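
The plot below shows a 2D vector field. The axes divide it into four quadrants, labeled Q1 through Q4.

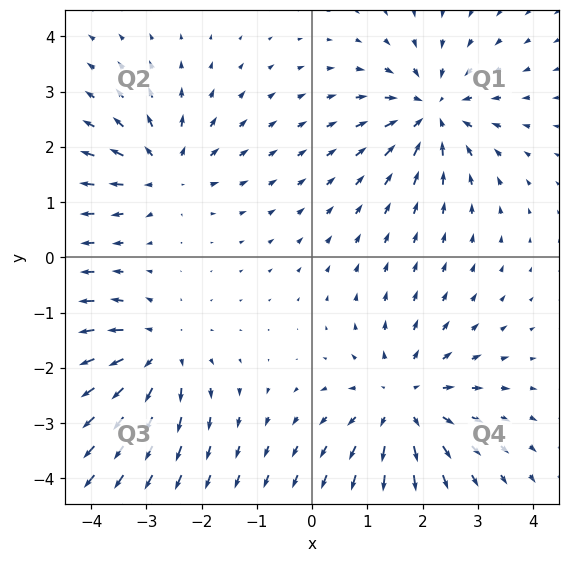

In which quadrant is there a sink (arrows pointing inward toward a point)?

Q1

The sink sits at approximately (2.2, 2.6), which lies in quadrant Q1. The divergence there is about -5, negative as expected for a sink.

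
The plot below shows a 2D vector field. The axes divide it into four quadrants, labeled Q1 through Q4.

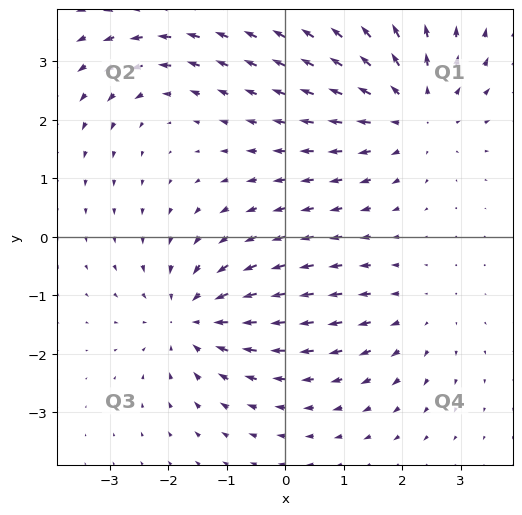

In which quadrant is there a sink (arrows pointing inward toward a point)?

The sink sits at approximately (-1.6, -1.4), which lies in quadrant Q3. The divergence there is about -4, negative as expected for a sink.

Q3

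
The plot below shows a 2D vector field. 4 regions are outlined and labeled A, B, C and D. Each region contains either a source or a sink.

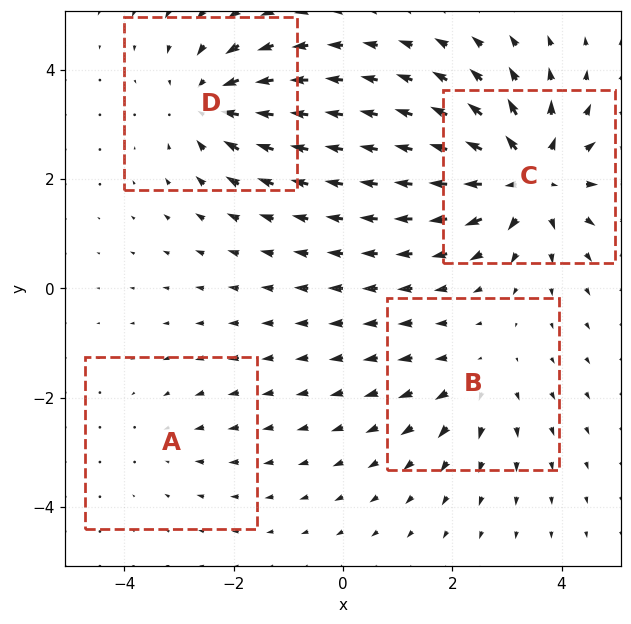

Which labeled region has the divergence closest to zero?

A

Divergence at each region's feature centre — A: about -2, B: about +3, C: about +7, D: about -5. Region A is closest to zero.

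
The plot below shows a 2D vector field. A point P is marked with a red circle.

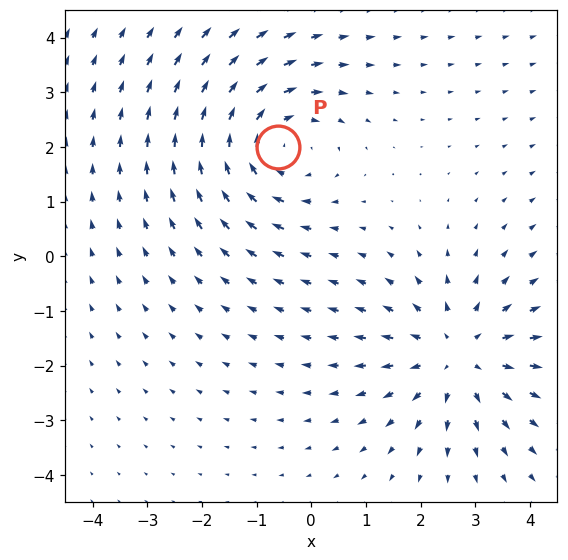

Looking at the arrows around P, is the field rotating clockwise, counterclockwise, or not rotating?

Near P at (-0.6, 2.0) the arrows circulate clockwise. The curl (z-component) there is about -3; negative curl means clockwise rotation.

clockwise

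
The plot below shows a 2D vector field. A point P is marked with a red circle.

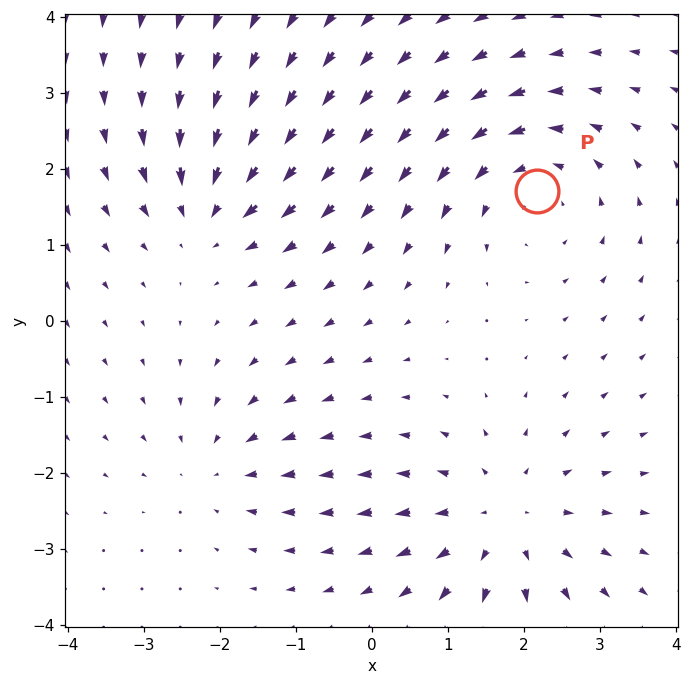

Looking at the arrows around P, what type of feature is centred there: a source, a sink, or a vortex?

vortex

At P (2.2, 1.7) the arrows circulate counterclockwise. Divergence ≈0, curl about +4 — near-zero divergence with nonzero curl is a vortex.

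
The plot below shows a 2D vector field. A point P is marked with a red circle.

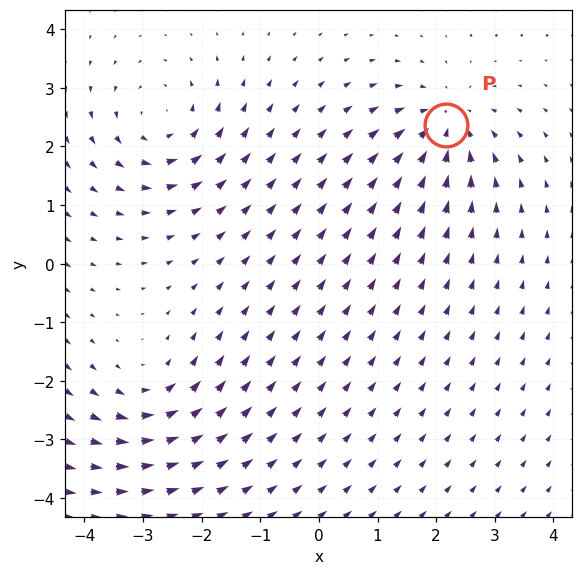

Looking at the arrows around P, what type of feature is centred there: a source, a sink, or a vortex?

At P (2.2, 2.4) the arrows converge inward. Divergence about -5, curl ≈0 — negative divergence with near-zero curl is a sink.

sink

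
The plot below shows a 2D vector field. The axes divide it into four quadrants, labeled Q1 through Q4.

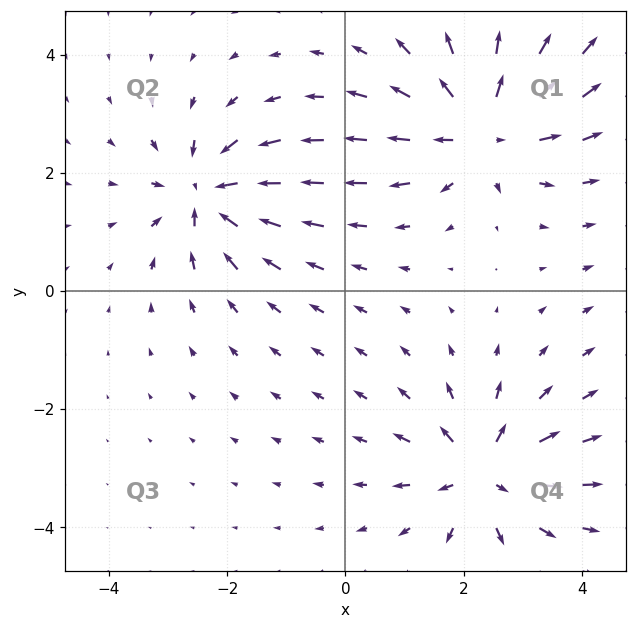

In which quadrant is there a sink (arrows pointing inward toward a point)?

Q2

The sink sits at approximately (-2.3, 1.6), which lies in quadrant Q2. The divergence there is about -6, negative as expected for a sink.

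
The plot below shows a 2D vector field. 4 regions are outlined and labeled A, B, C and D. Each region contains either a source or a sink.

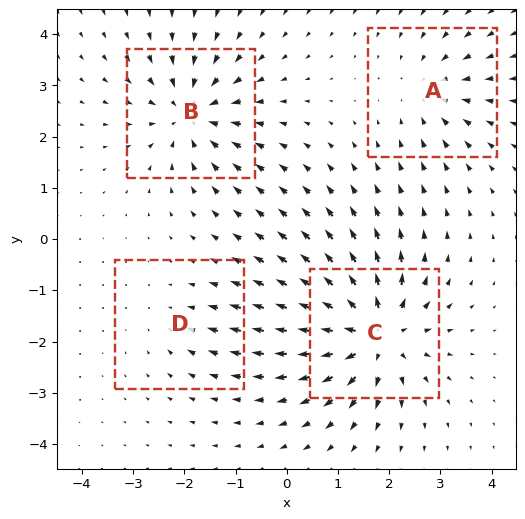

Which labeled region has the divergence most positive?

Divergence at each region's feature centre — A: about -4, B: about -6, C: about +8, D: about -2. Region C is most positive.

C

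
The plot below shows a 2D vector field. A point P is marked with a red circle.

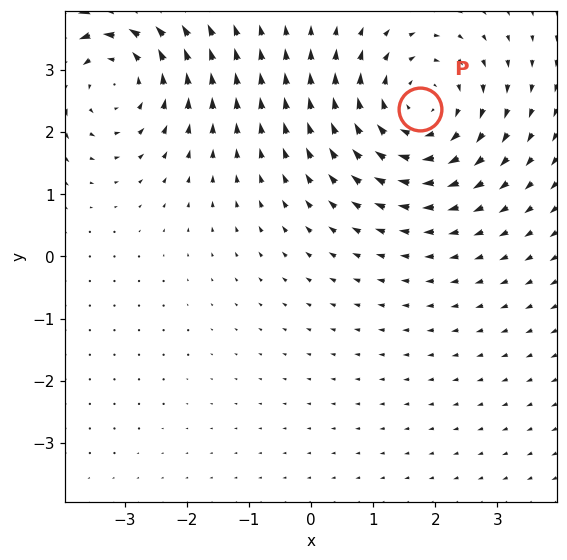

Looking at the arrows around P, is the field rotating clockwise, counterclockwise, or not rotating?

Near P at (1.8, 2.4) the arrows circulate clockwise. The curl (z-component) there is about -4; negative curl means clockwise rotation.

clockwise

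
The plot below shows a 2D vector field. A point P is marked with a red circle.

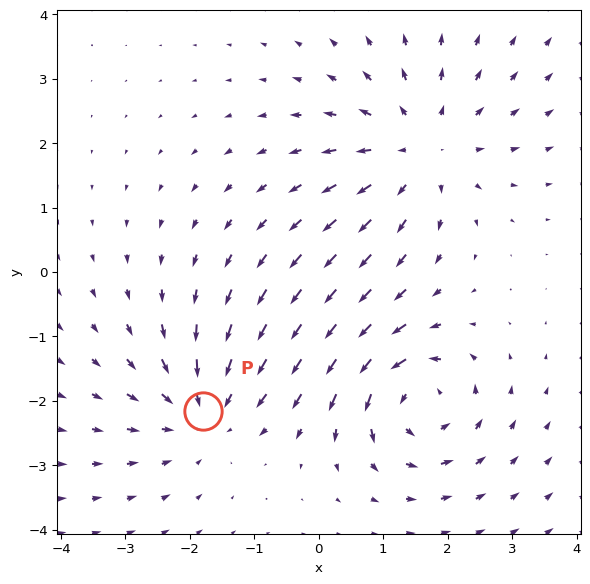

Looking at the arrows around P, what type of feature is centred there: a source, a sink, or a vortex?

At P (-1.8, -2.2) the arrows converge inward. Divergence about -4, curl ≈0 — negative divergence with near-zero curl is a sink.

sink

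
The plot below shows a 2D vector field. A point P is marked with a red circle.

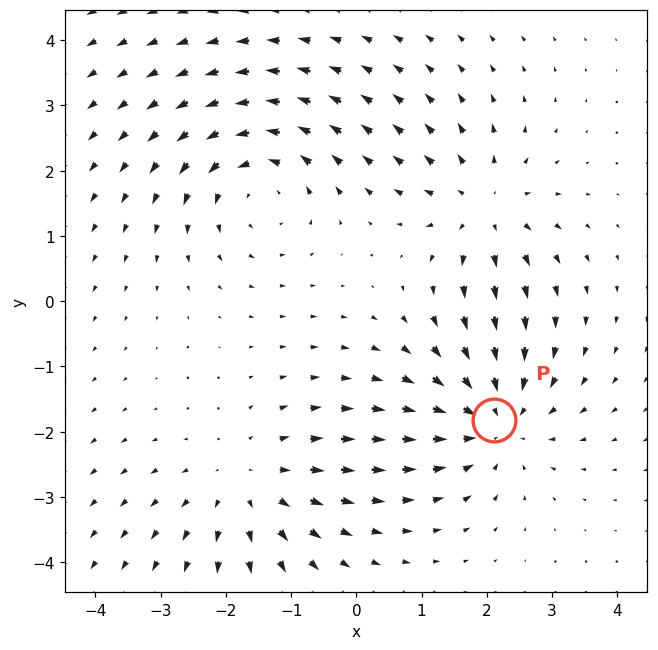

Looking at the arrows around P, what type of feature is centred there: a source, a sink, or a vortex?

sink

At P (2.1, -1.8) the arrows converge inward. Divergence about -5, curl ≈0 — negative divergence with near-zero curl is a sink.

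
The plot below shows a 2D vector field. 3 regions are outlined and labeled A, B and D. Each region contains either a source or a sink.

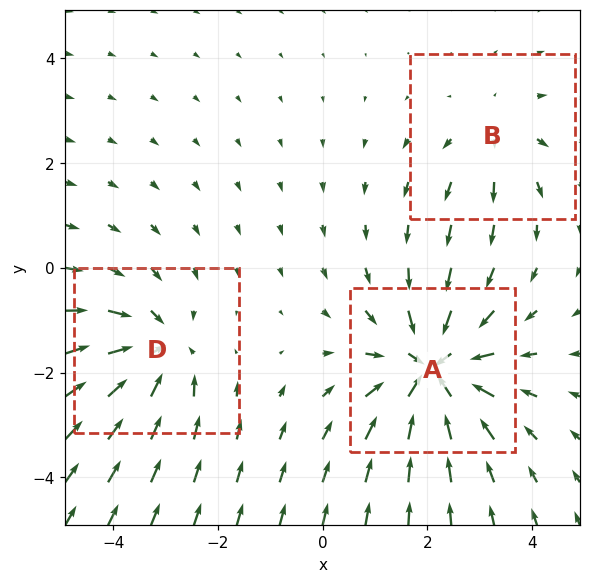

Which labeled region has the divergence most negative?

Divergence at each region's feature centre — A: about -5, B: about +2, D: about -3. Region A is most negative.

A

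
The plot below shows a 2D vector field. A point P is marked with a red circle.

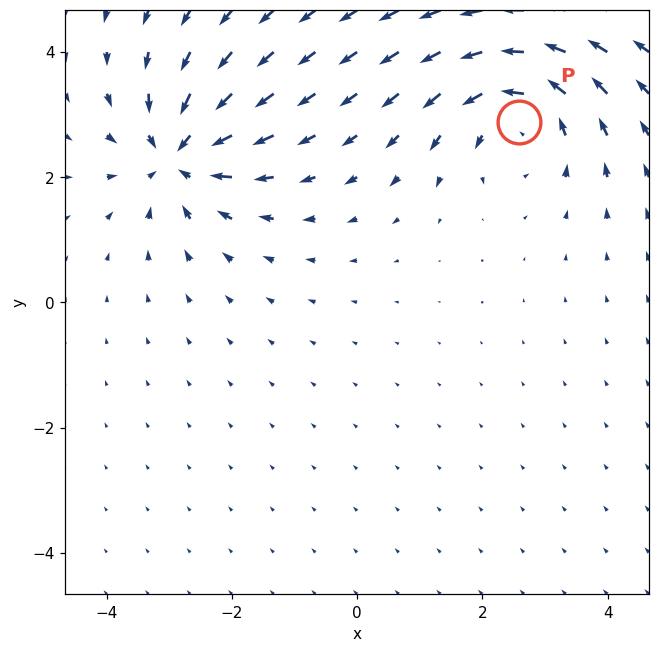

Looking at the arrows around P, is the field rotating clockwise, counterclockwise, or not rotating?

counterclockwise

Near P at (2.6, 2.9) the arrows circulate counterclockwise. The curl (z-component) there is about +5; positive curl means counterclockwise rotation.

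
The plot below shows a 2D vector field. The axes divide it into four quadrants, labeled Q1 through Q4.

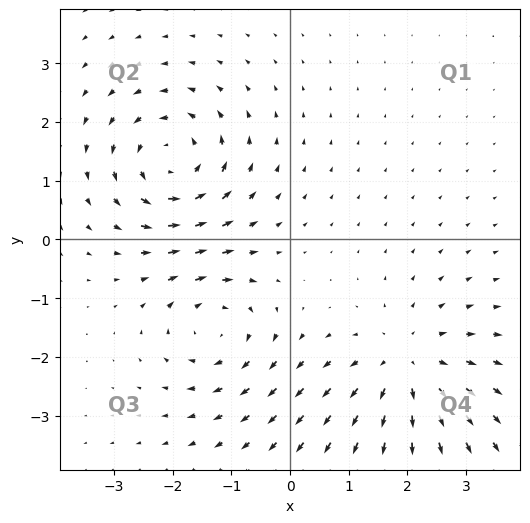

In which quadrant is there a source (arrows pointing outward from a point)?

Q4

The source sits at approximately (2.0, -2.1), which lies in quadrant Q4. The divergence there is about +3, positive as expected for a source.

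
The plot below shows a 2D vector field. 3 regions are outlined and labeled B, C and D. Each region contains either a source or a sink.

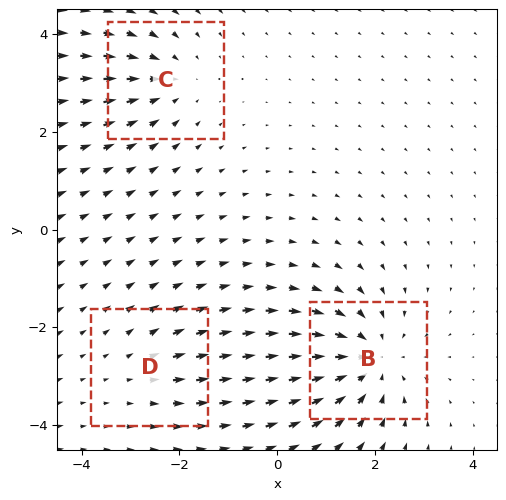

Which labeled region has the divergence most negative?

Divergence at each region's feature centre — B: about -4, C: about -3, D: about +2. Region B is most negative.

B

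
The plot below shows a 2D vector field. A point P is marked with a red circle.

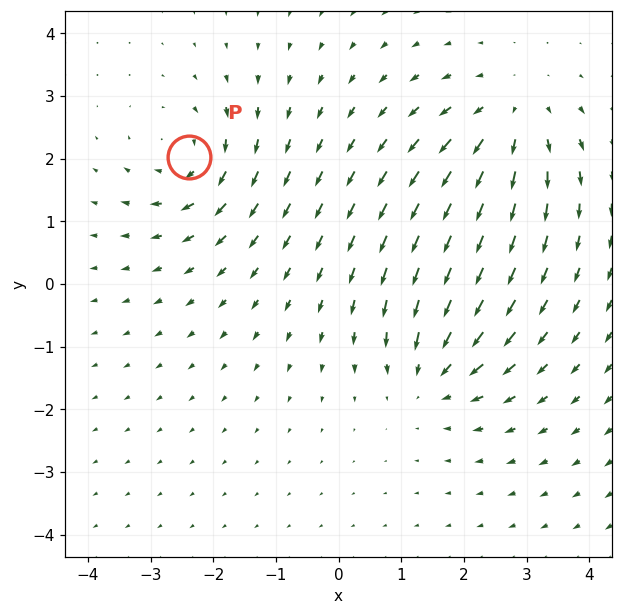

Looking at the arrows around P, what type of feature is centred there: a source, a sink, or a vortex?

At P (-2.4, 2.0) the arrows circulate clockwise. Divergence ≈0, curl about -4 — near-zero divergence with nonzero curl is a vortex.

vortex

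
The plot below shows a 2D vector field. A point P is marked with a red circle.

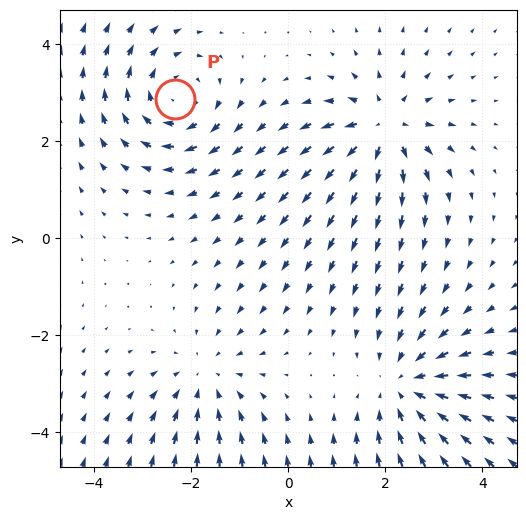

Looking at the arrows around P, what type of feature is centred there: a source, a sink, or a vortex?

vortex

At P (-2.3, 2.9) the arrows circulate clockwise. Divergence ≈0, curl about -4 — near-zero divergence with nonzero curl is a vortex.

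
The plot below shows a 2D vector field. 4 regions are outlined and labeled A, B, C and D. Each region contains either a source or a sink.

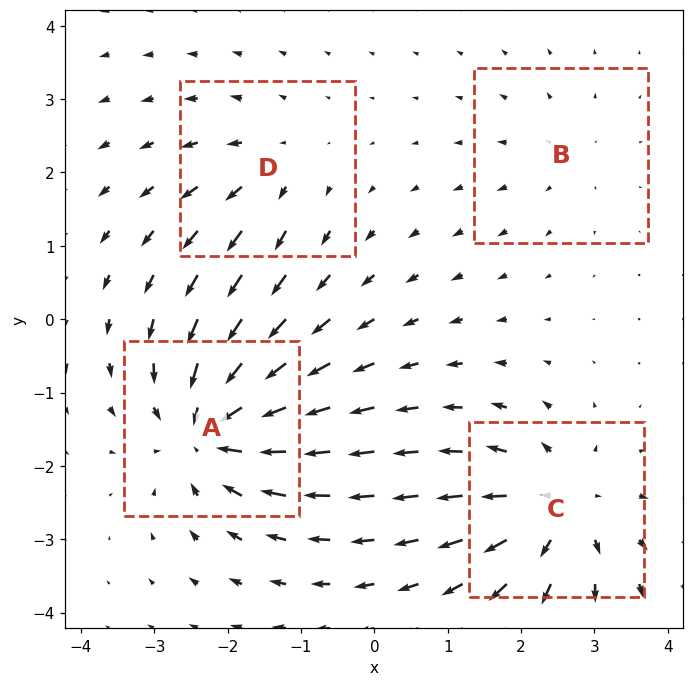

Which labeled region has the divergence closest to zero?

Divergence at each region's feature centre — A: about -7, B: about +2, C: about +6, D: about +4. Region B is closest to zero.

B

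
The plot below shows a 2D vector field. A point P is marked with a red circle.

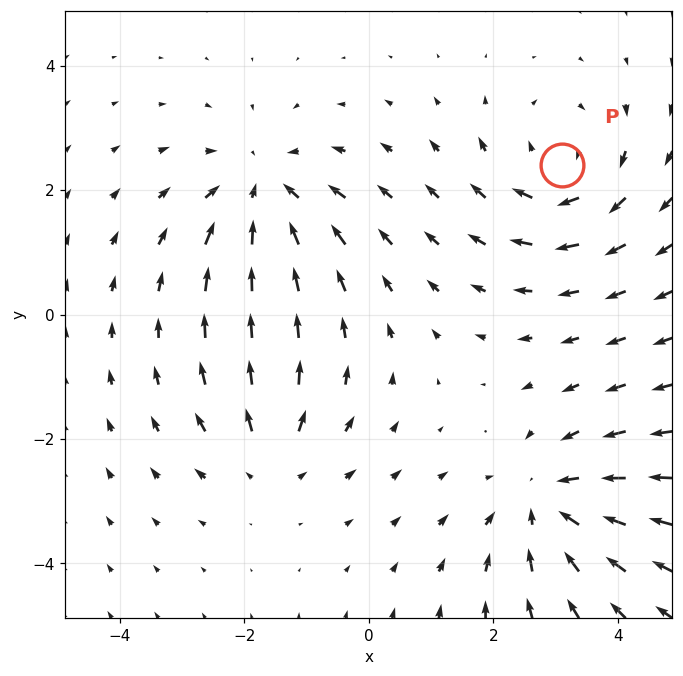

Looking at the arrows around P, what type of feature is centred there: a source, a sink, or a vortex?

vortex

At P (3.1, 2.4) the arrows circulate clockwise. Divergence ≈0, curl about -4 — near-zero divergence with nonzero curl is a vortex.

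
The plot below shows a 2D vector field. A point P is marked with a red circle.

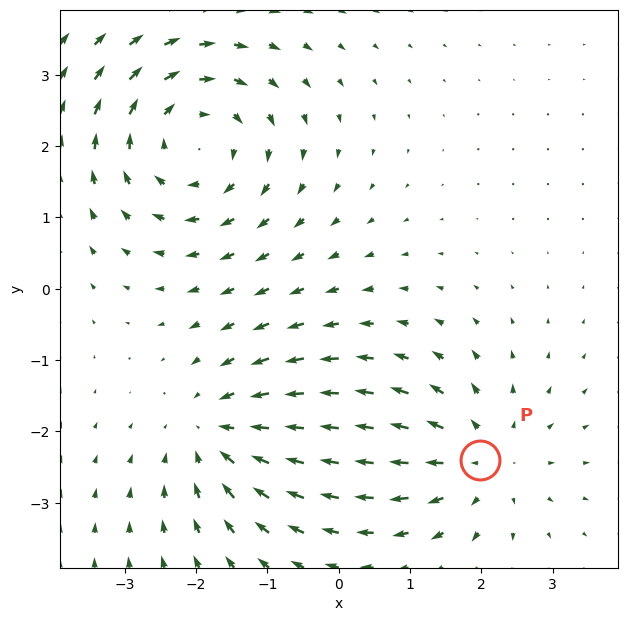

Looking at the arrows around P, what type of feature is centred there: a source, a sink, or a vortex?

source

At P (2.0, -2.4) the arrows spread outward. Divergence about +3, curl ≈0 — positive divergence with near-zero curl is a source.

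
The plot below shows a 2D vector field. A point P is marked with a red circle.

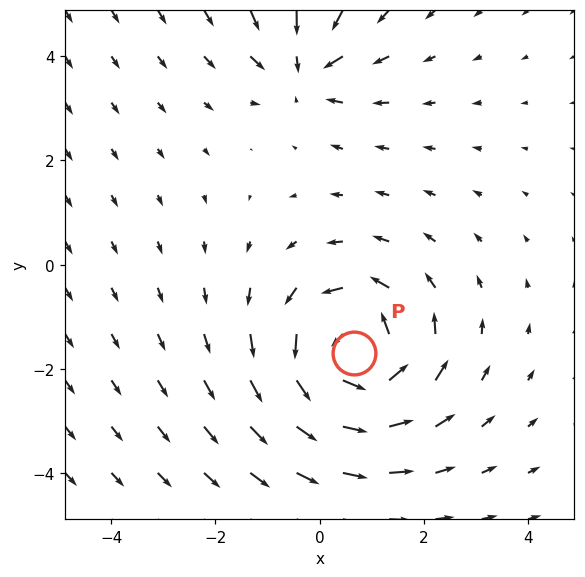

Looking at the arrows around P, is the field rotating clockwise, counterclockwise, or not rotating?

counterclockwise

Near P at (0.7, -1.7) the arrows circulate counterclockwise. The curl (z-component) there is about +5; positive curl means counterclockwise rotation.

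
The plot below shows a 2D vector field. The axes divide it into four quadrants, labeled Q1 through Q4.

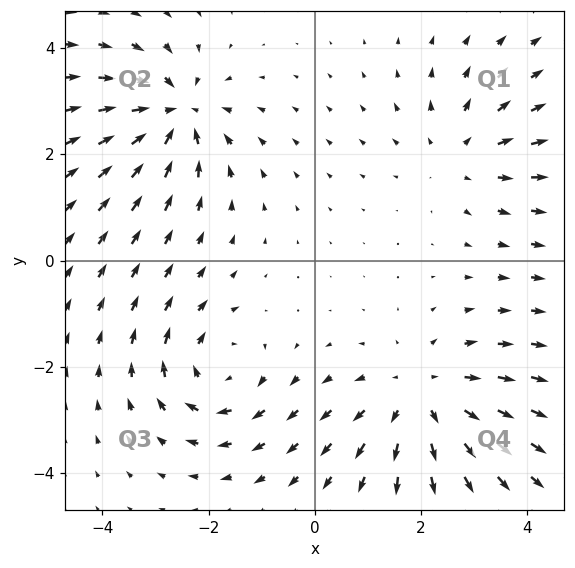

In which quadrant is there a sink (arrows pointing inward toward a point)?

Q2

The sink sits at approximately (-2.6, 2.8), which lies in quadrant Q2. The divergence there is about -5, negative as expected for a sink.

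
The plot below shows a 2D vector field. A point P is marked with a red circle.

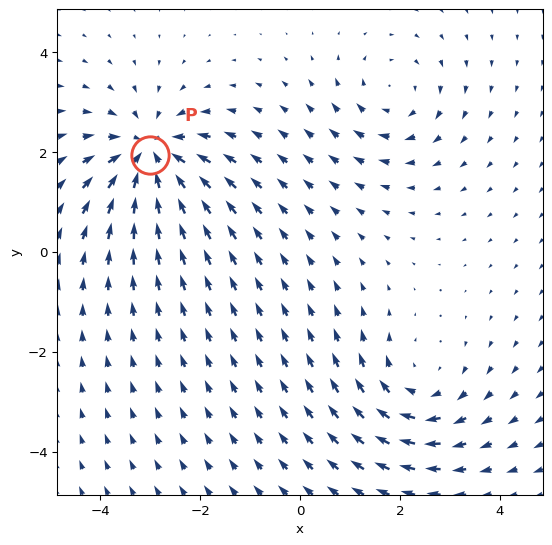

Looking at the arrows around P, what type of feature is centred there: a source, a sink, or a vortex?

sink

At P (-3.0, 1.9) the arrows converge inward. Divergence about -5, curl ≈0 — negative divergence with near-zero curl is a sink.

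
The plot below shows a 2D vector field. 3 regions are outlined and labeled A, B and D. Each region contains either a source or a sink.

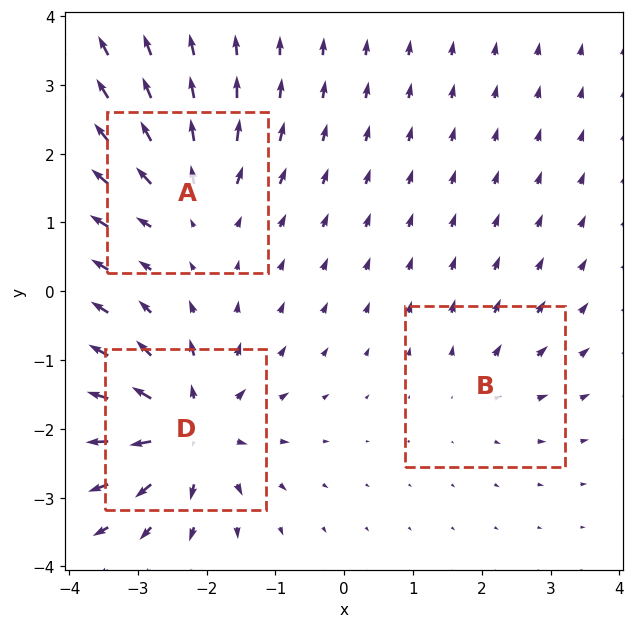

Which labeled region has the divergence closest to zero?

Divergence at each region's feature centre — A: about +4, B: about +2, D: about +6. Region B is closest to zero.

B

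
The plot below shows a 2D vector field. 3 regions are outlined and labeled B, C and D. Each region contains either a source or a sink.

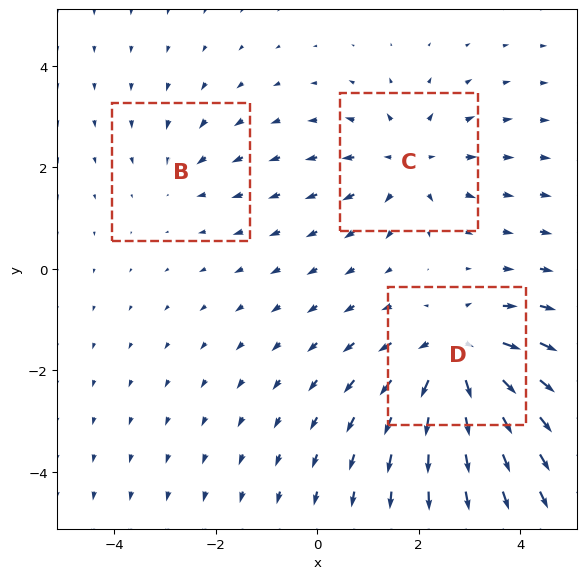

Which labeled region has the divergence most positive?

D

Divergence at each region's feature centre — B: about -2, C: about +3, D: about +5. Region D is most positive.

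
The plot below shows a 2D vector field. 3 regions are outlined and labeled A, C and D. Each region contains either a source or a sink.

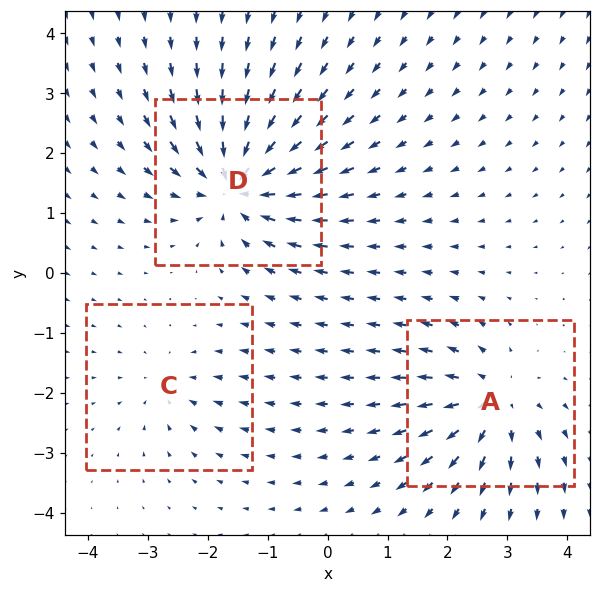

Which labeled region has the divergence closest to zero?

C

Divergence at each region's feature centre — A: about +4, C: about -2, D: about -6. Region C is closest to zero.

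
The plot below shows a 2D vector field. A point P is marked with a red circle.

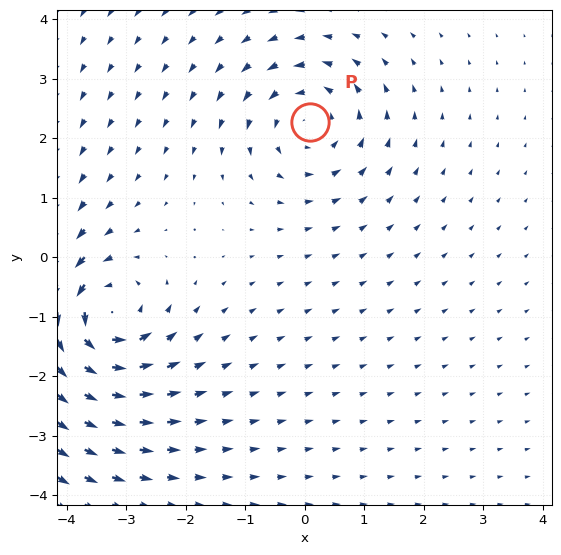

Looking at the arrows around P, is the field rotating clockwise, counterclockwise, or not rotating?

Near P at (0.1, 2.3) the arrows circulate counterclockwise. The curl (z-component) there is about +3; positive curl means counterclockwise rotation.

counterclockwise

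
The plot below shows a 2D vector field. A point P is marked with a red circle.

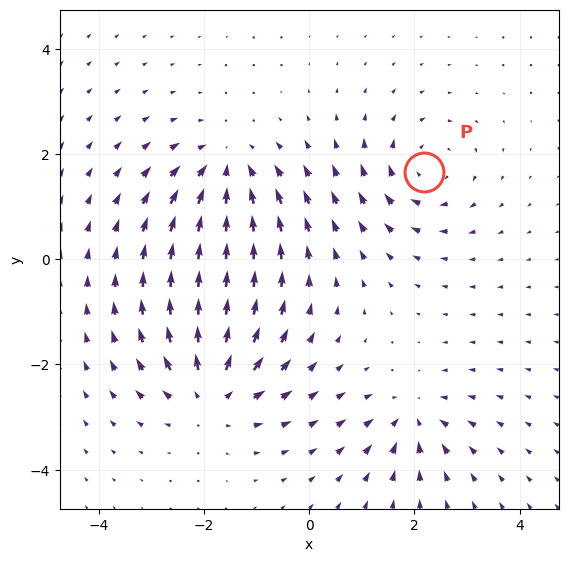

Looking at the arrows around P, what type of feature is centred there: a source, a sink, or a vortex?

At P (2.2, 1.7) the arrows circulate clockwise. Divergence ≈0, curl about -4 — near-zero divergence with nonzero curl is a vortex.

vortex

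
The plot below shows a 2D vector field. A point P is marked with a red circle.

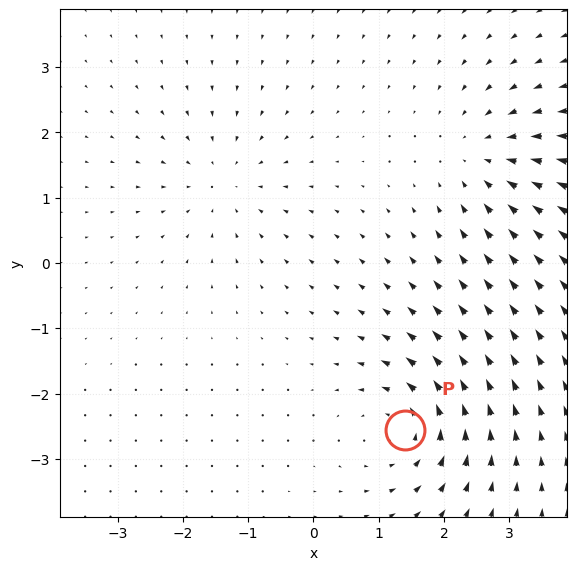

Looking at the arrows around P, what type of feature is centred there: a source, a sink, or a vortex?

At P (1.4, -2.6) the arrows circulate counterclockwise. Divergence ≈0, curl about +6 — near-zero divergence with nonzero curl is a vortex.

vortex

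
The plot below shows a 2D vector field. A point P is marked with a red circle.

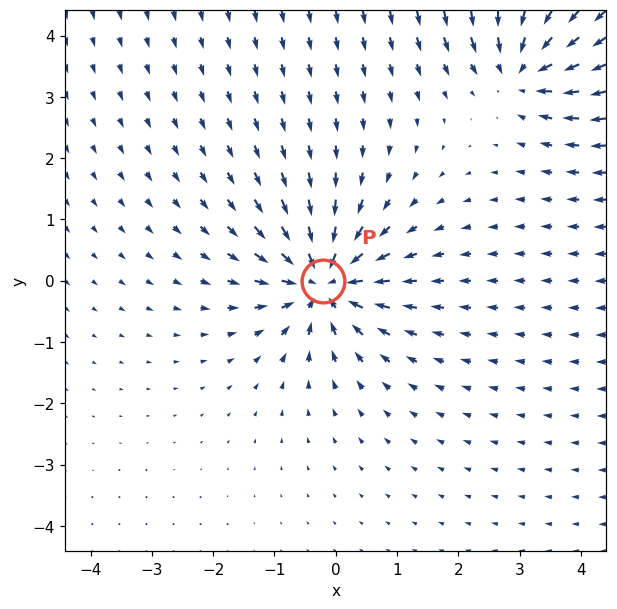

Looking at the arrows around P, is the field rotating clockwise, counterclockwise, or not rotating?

not rotating

Near P at (-0.2, -0.0) the arrows show no circulation. The curl there is ≈0.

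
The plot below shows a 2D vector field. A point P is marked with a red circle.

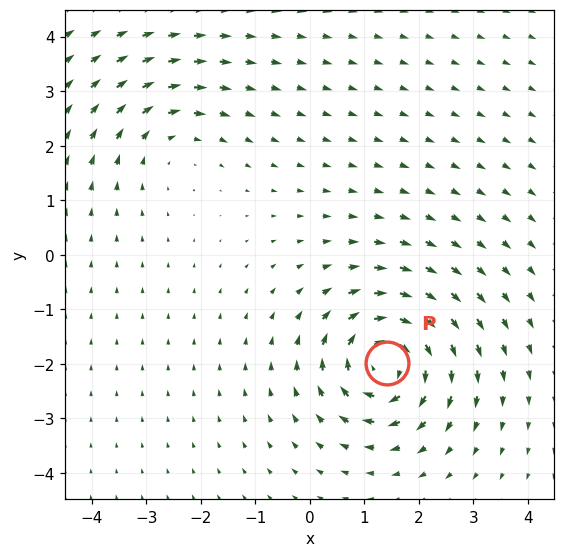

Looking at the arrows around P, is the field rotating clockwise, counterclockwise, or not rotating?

clockwise

Near P at (1.4, -2.0) the arrows circulate clockwise. The curl (z-component) there is about -6; negative curl means clockwise rotation.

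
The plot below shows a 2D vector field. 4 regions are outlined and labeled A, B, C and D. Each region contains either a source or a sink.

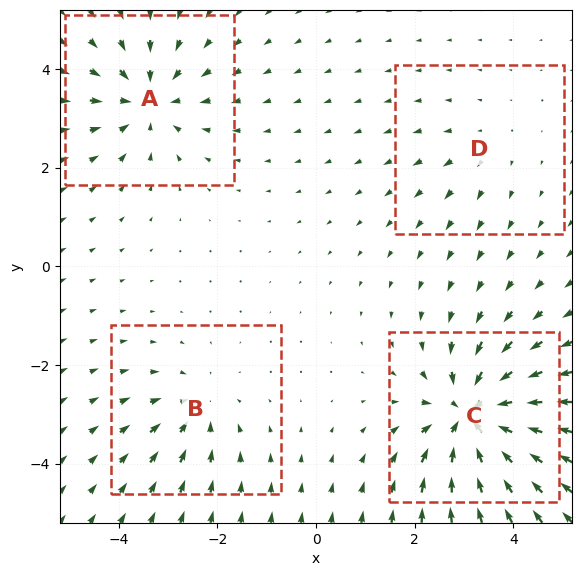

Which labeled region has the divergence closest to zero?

Divergence at each region's feature centre — A: about -5, B: about -3, C: about -7, D: about +2. Region D is closest to zero.

D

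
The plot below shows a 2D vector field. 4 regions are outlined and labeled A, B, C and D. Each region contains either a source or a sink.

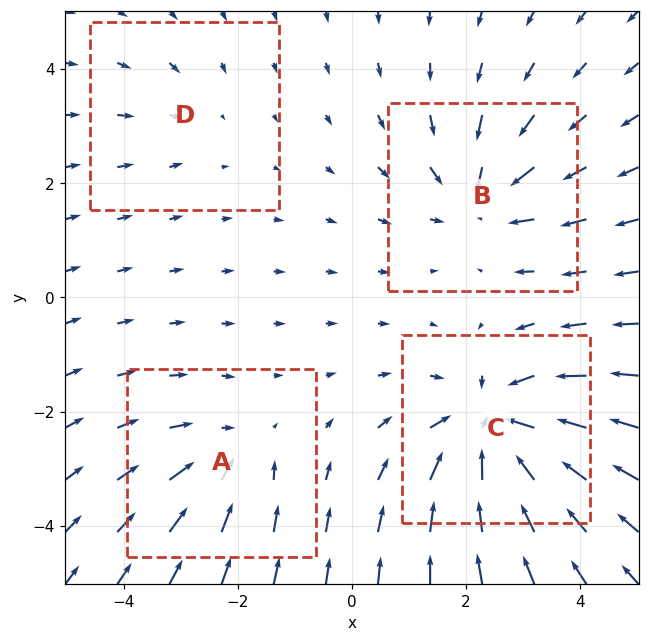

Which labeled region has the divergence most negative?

Divergence at each region's feature centre — A: about -4, B: about -5, C: about -7, D: about -2. Region C is most negative.

C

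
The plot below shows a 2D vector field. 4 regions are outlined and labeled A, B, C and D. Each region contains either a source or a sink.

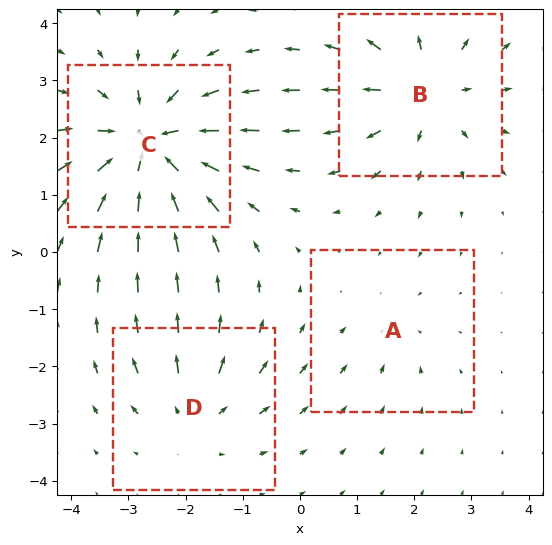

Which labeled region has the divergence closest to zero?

A

Divergence at each region's feature centre — A: about -2, B: about +5, C: about -7, D: about +4. Region A is closest to zero.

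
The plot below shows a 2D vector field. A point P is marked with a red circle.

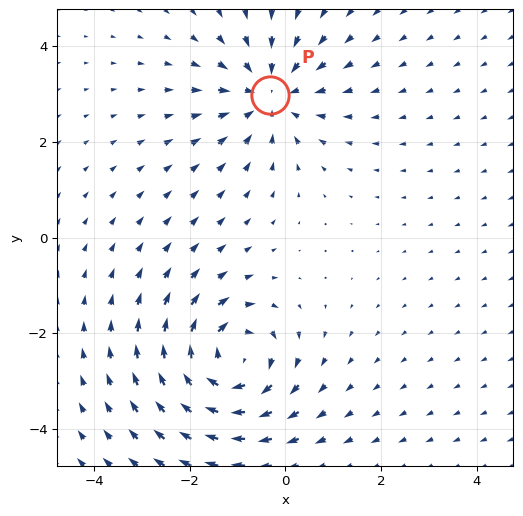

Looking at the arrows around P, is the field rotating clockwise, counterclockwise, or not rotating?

not rotating

Near P at (-0.3, 3.0) the arrows show no circulation. The curl there is ≈0.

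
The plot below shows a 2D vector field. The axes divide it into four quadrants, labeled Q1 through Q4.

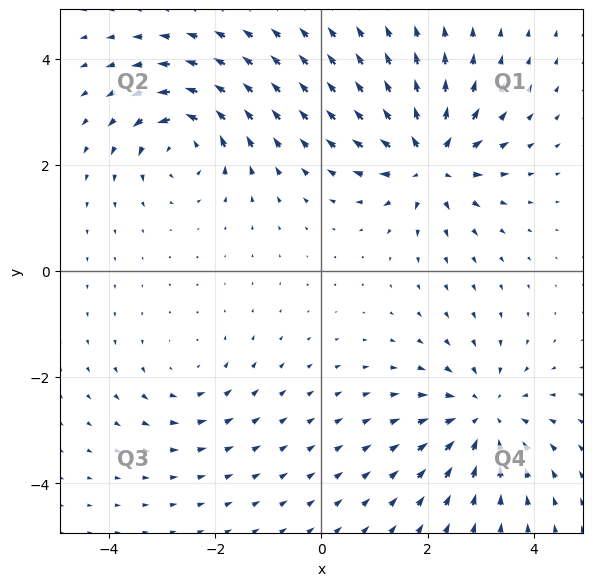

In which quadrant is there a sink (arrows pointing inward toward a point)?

The sink sits at approximately (3.1, -2.7), which lies in quadrant Q4. The divergence there is about -4, negative as expected for a sink.

Q4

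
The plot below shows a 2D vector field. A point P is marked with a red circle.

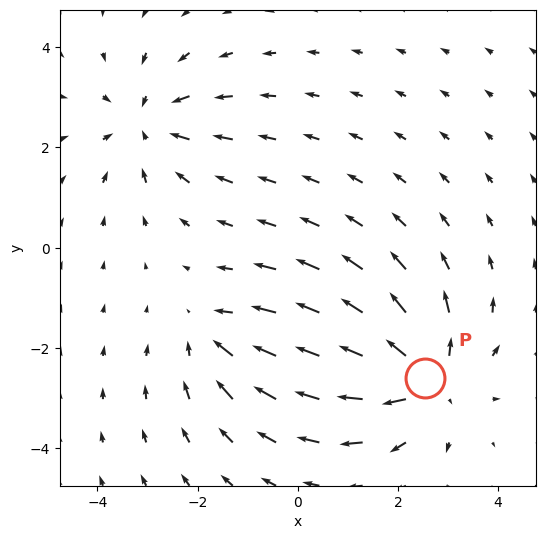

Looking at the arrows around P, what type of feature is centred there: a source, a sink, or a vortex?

source

At P (2.5, -2.6) the arrows spread outward. Divergence about +4, curl ≈0 — positive divergence with near-zero curl is a source.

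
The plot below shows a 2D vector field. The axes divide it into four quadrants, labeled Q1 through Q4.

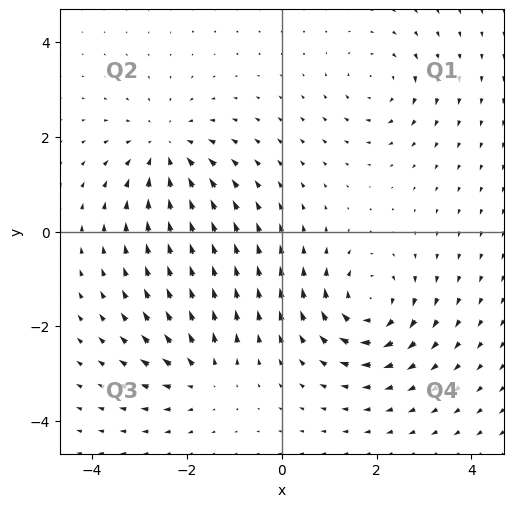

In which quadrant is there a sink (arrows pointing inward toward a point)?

The sink sits at approximately (-2.4, 1.7), which lies in quadrant Q2. The divergence there is about -4, negative as expected for a sink.

Q2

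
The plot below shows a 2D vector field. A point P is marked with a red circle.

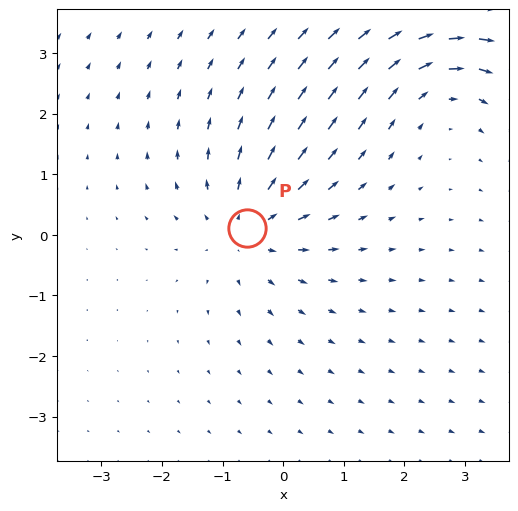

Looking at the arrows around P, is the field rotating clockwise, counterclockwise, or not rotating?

not rotating

Near P at (-0.6, 0.1) the arrows show no circulation. The curl there is ≈0.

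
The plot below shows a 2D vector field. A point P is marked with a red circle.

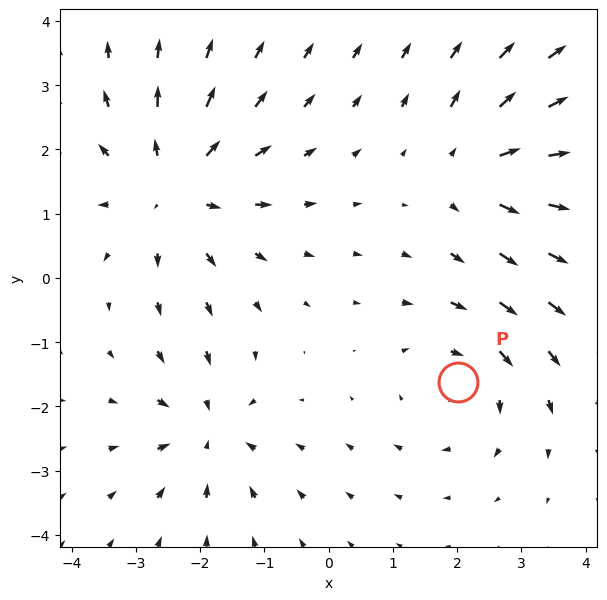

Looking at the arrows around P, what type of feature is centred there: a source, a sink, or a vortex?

vortex

At P (2.0, -1.6) the arrows circulate clockwise. Divergence ≈0, curl about -3 — near-zero divergence with nonzero curl is a vortex.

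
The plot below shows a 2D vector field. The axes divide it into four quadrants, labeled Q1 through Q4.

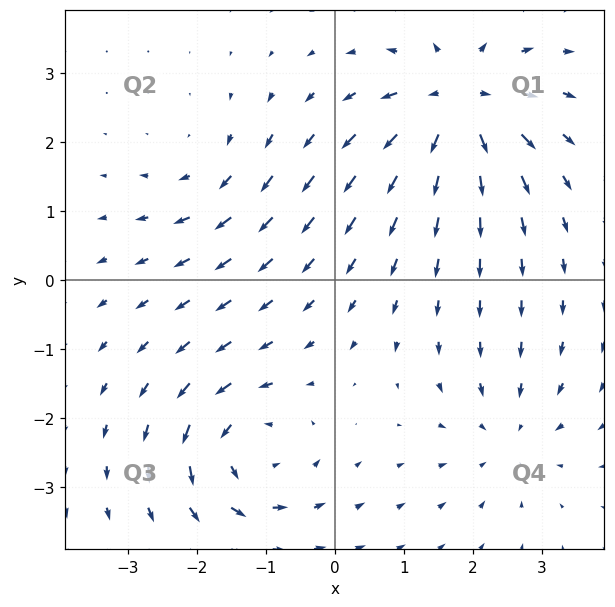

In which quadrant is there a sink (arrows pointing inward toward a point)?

Q4

The sink sits at approximately (2.5, -2.2), which lies in quadrant Q4. The divergence there is about -3, negative as expected for a sink.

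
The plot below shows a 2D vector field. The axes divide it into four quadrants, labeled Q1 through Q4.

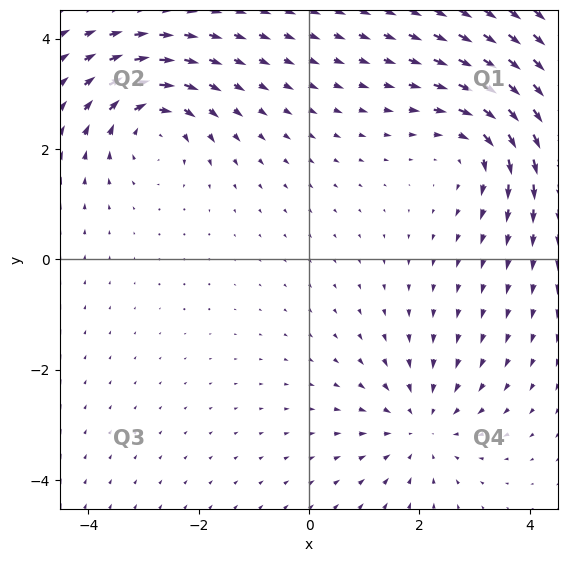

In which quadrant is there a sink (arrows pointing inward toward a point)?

Q4

The sink sits at approximately (2.0, -3.0), which lies in quadrant Q4. The divergence there is about -3, negative as expected for a sink.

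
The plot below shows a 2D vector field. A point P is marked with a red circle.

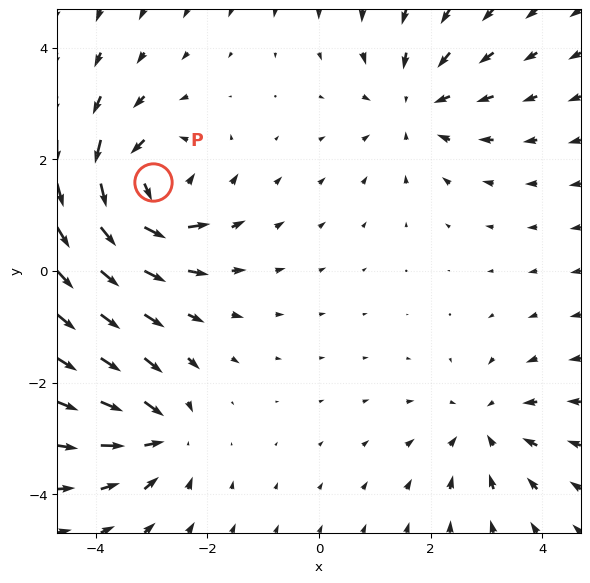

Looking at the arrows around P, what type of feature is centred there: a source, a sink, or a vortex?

At P (-3.0, 1.6) the arrows circulate counterclockwise. Divergence ≈0, curl about +5 — near-zero divergence with nonzero curl is a vortex.

vortex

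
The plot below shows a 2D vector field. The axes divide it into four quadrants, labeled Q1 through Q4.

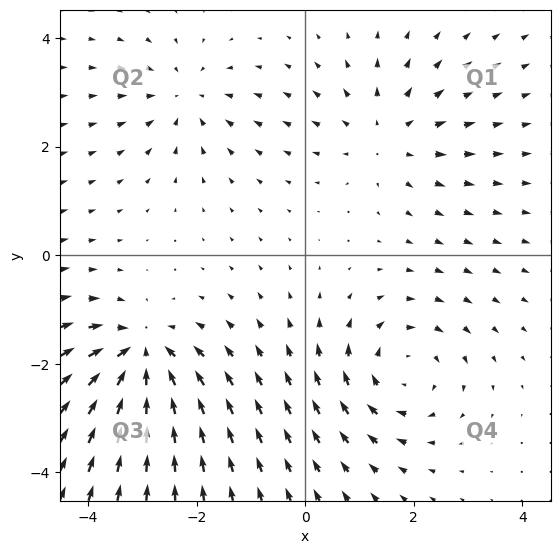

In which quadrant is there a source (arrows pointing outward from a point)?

Q1

The source sits at approximately (1.5, 2.2), which lies in quadrant Q1. The divergence there is about +3, positive as expected for a source.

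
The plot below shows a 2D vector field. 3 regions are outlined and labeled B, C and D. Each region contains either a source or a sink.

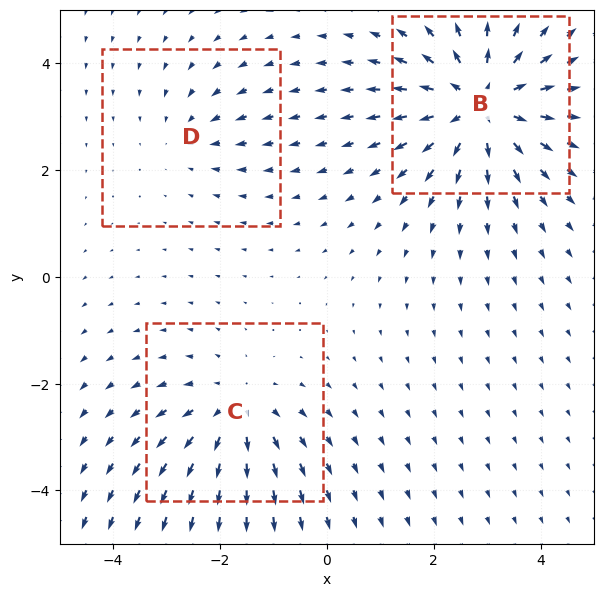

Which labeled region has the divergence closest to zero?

Divergence at each region's feature centre — B: about +5, C: about +3, D: about -2. Region D is closest to zero.

D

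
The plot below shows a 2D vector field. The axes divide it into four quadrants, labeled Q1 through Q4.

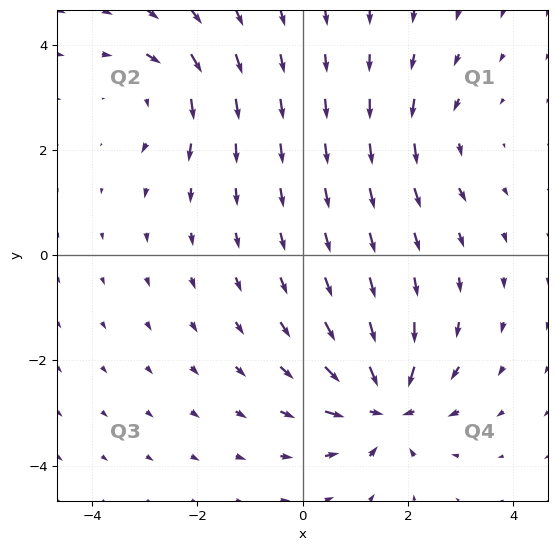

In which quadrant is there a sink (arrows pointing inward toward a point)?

The sink sits at approximately (1.6, -2.9), which lies in quadrant Q4. The divergence there is about -6, negative as expected for a sink.

Q4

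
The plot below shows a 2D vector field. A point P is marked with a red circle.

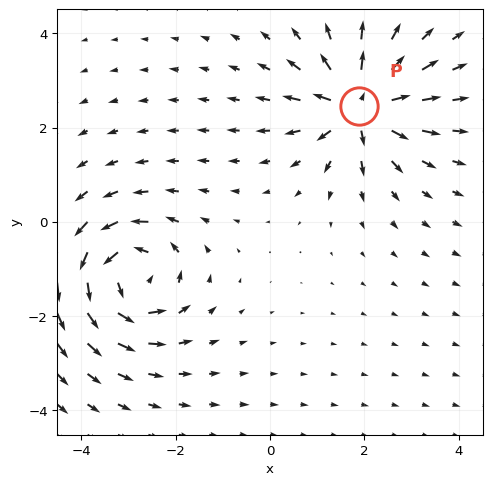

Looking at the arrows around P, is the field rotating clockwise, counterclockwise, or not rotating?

Near P at (1.9, 2.5) the arrows show no circulation. The curl there is ≈0.

not rotating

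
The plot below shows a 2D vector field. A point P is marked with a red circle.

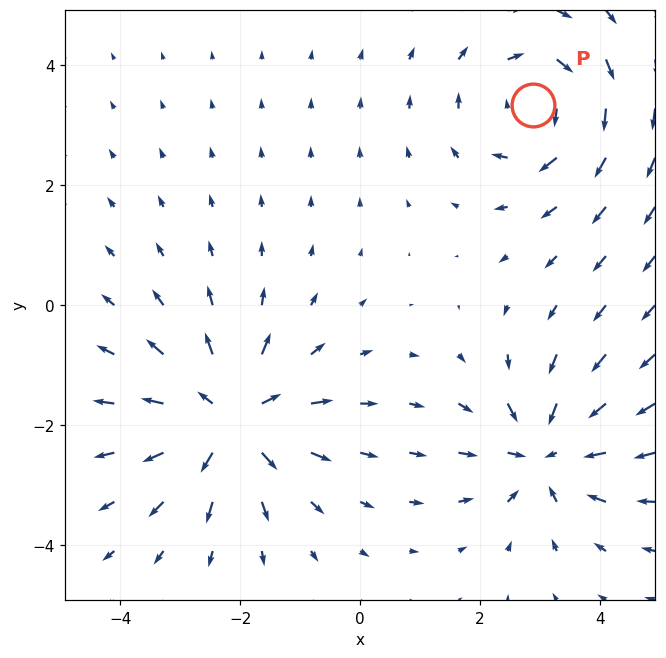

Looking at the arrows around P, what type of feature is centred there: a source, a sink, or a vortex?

vortex

At P (2.9, 3.3) the arrows circulate clockwise. Divergence ≈0, curl about -4 — near-zero divergence with nonzero curl is a vortex.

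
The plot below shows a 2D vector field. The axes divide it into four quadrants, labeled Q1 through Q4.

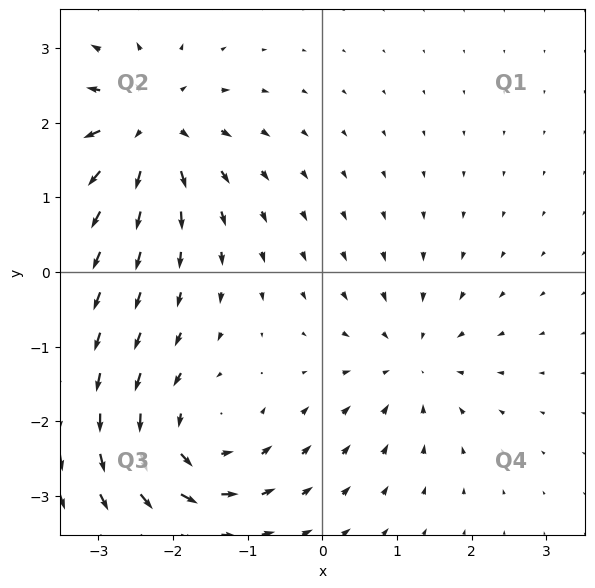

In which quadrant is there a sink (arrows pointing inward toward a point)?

Q4

The sink sits at approximately (1.2, -1.2), which lies in quadrant Q4. The divergence there is about -3, negative as expected for a sink.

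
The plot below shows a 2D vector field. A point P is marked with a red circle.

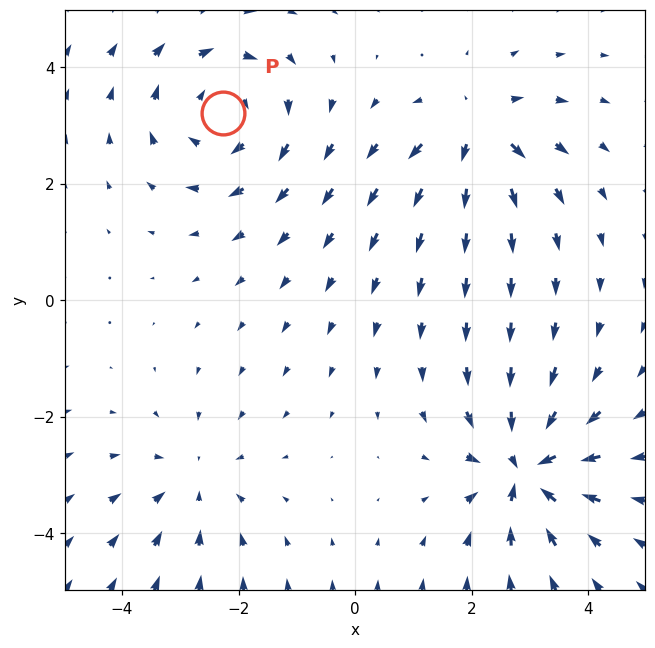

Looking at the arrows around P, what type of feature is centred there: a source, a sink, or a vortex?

vortex

At P (-2.3, 3.2) the arrows circulate clockwise. Divergence ≈0, curl about -3 — near-zero divergence with nonzero curl is a vortex.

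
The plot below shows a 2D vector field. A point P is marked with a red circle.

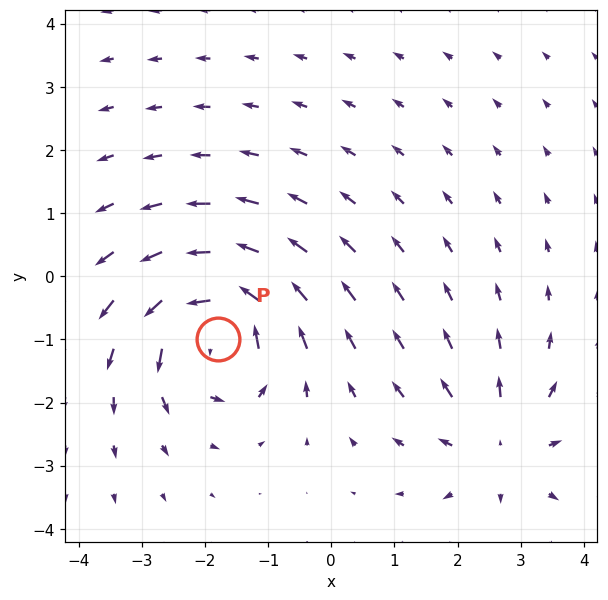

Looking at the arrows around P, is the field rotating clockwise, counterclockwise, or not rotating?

Near P at (-1.8, -1.0) the arrows circulate counterclockwise. The curl (z-component) there is about +6; positive curl means counterclockwise rotation.

counterclockwise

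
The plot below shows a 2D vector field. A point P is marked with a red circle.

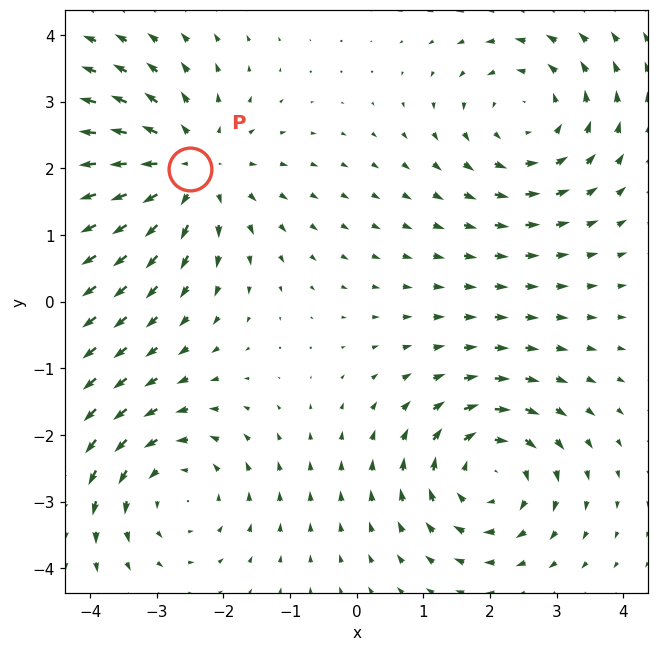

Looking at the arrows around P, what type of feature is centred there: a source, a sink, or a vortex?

source

At P (-2.5, 2.0) the arrows spread outward. Divergence about +4, curl ≈0 — positive divergence with near-zero curl is a source.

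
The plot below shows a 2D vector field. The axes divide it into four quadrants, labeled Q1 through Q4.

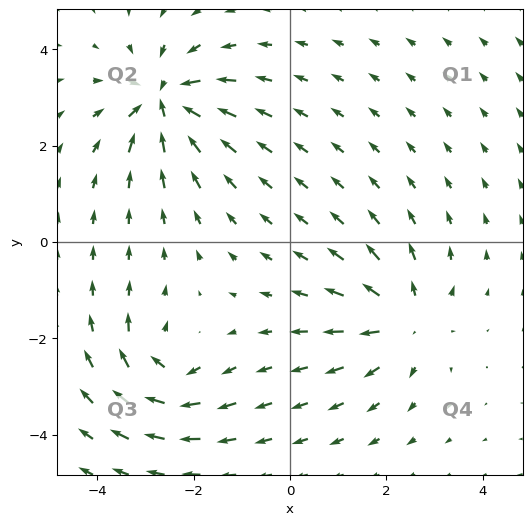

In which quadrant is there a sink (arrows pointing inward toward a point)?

The sink sits at approximately (-2.6, 2.9), which lies in quadrant Q2. The divergence there is about -5, negative as expected for a sink.

Q2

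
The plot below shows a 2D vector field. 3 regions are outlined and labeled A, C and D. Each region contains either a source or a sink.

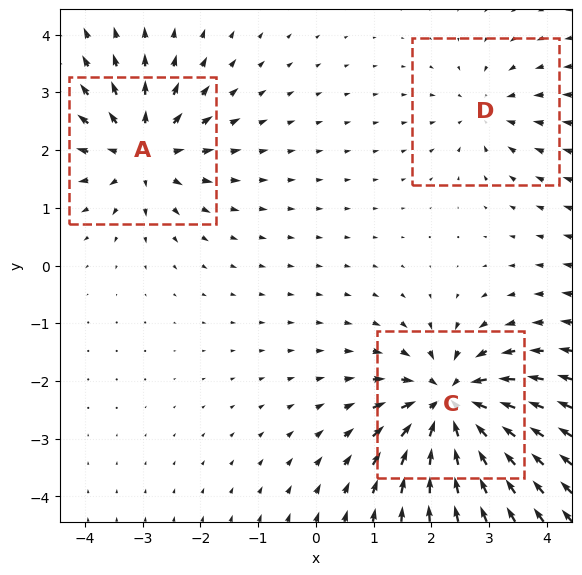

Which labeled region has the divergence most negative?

C

Divergence at each region's feature centre — A: about +4, C: about -6, D: about -3. Region C is most negative.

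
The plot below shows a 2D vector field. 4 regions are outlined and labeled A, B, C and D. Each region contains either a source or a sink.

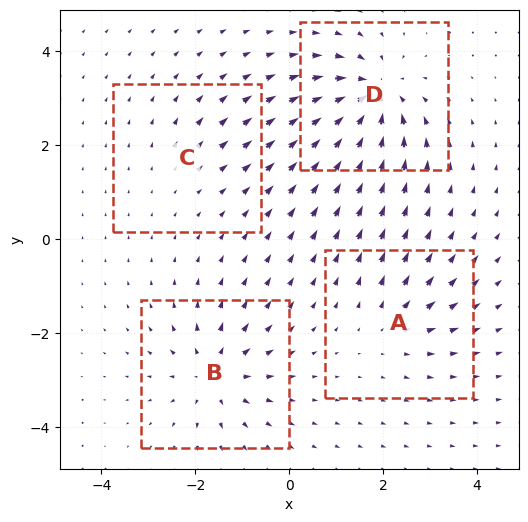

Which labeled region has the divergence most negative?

D

Divergence at each region's feature centre — A: about +4, B: about +6, C: about +2, D: about -8. Region D is most negative.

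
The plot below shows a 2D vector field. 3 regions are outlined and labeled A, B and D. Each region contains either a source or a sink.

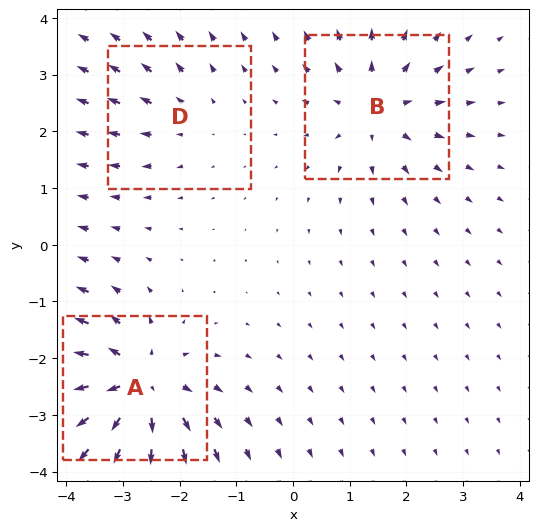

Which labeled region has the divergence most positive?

Divergence at each region's feature centre — A: about +6, B: about +4, D: about +2. Region A is most positive.

A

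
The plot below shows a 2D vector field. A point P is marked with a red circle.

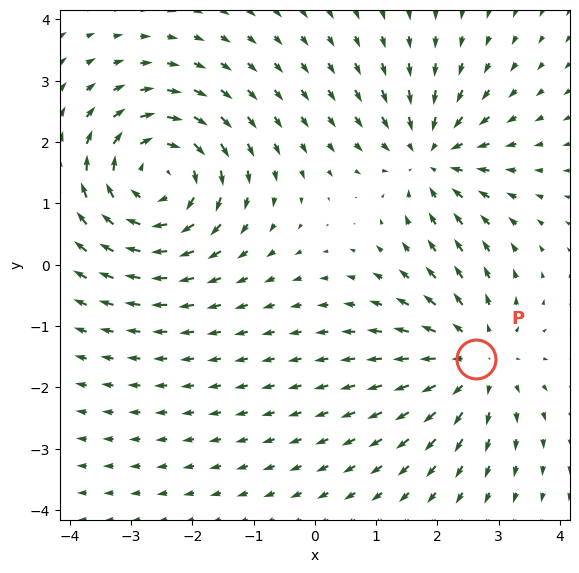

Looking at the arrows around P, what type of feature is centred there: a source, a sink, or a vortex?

At P (2.6, -1.5) the arrows spread outward. Divergence about +3, curl ≈0 — positive divergence with near-zero curl is a source.

source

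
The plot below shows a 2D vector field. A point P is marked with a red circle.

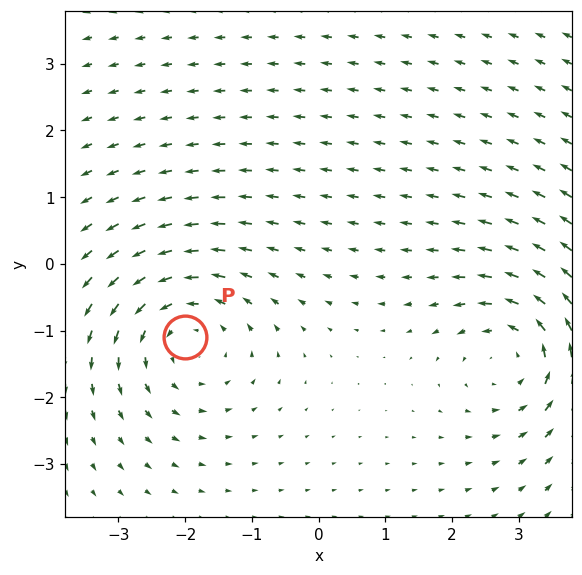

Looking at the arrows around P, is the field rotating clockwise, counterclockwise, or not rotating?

counterclockwise

Near P at (-2.0, -1.1) the arrows circulate counterclockwise. The curl (z-component) there is about +4; positive curl means counterclockwise rotation.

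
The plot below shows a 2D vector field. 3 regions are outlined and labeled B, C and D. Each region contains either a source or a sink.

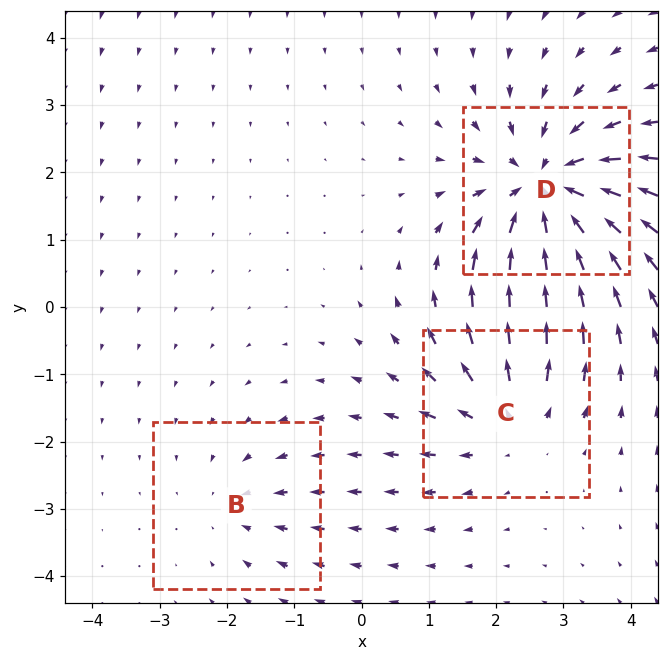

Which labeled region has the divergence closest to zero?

B

Divergence at each region's feature centre — B: about -2, C: about +3, D: about -5. Region B is closest to zero.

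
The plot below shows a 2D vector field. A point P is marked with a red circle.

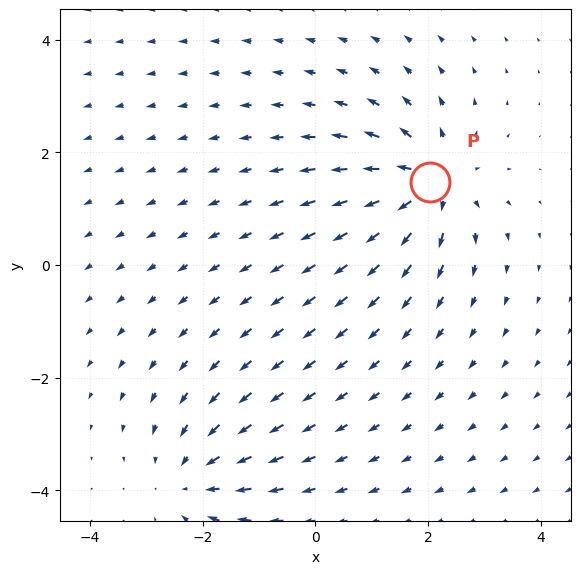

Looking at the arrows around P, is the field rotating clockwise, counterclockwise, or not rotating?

not rotating

Near P at (2.0, 1.5) the arrows show no circulation. The curl there is ≈0.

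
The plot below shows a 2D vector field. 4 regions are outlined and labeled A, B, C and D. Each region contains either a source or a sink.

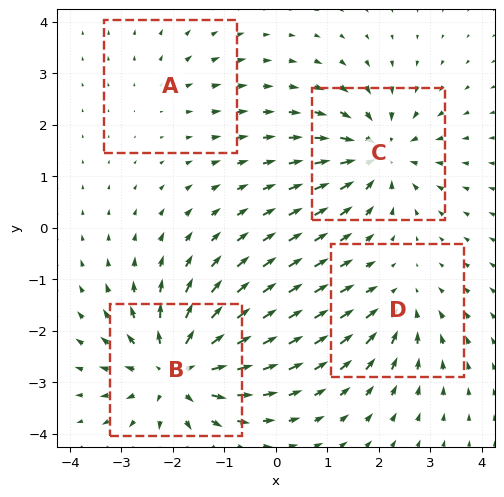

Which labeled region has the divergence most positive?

B

Divergence at each region's feature centre — A: about +2, B: about +7, C: about -6, D: about -4. Region B is most positive.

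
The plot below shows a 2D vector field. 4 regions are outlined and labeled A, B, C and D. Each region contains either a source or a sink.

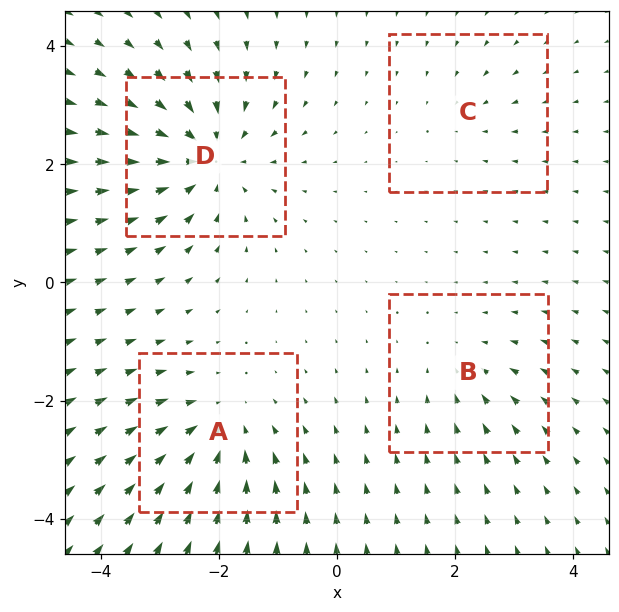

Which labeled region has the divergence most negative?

D

Divergence at each region's feature centre — A: about -5, B: about -3, C: about -2, D: about -7. Region D is most negative.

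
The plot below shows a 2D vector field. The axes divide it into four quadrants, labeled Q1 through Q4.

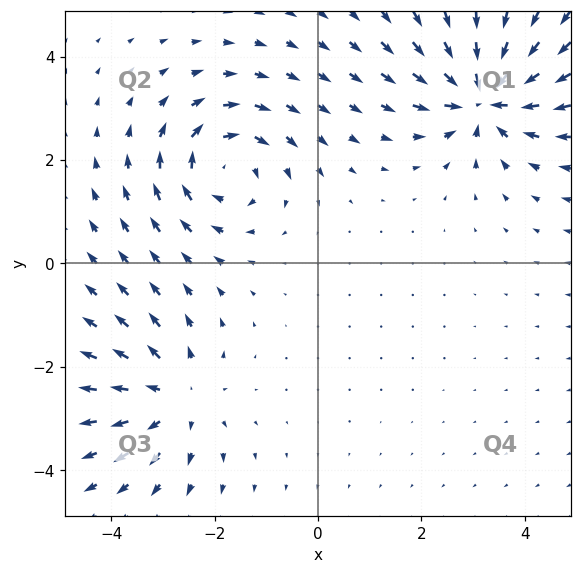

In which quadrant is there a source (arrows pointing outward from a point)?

The source sits at approximately (-2.8, -2.6), which lies in quadrant Q3. The divergence there is about +3, positive as expected for a source.

Q3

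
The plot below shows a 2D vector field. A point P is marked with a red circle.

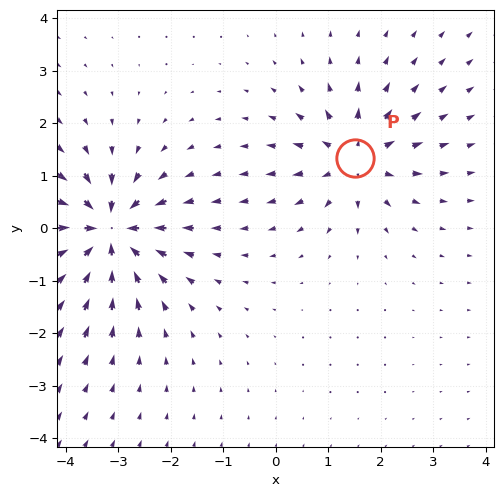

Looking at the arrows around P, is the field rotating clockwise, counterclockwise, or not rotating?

not rotating

Near P at (1.5, 1.3) the arrows show no circulation. The curl there is ≈0.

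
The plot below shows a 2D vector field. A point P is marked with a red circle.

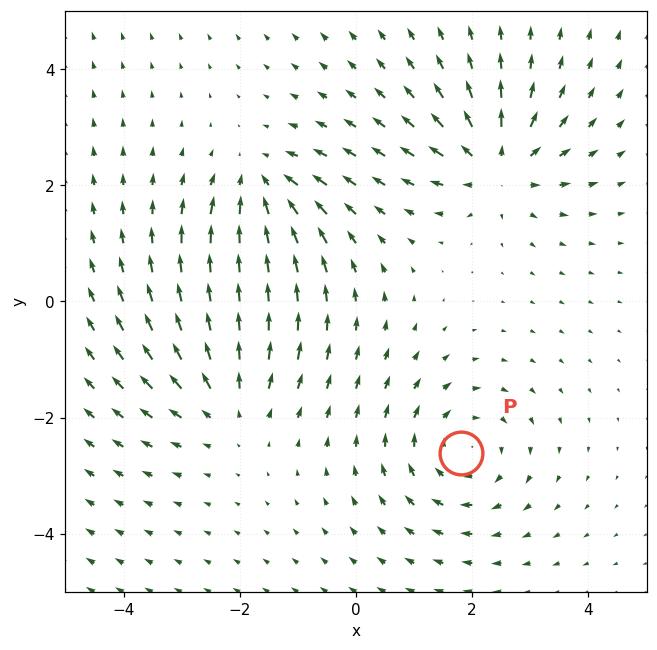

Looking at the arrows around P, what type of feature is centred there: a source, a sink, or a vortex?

At P (1.8, -2.6) the arrows circulate clockwise. Divergence ≈0, curl about -4 — near-zero divergence with nonzero curl is a vortex.

vortex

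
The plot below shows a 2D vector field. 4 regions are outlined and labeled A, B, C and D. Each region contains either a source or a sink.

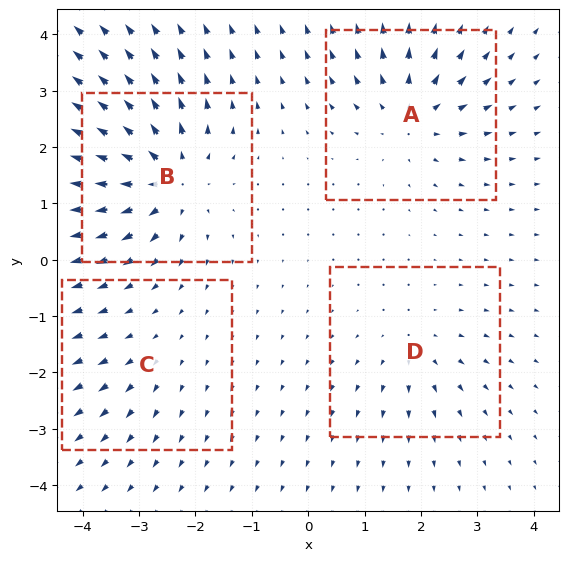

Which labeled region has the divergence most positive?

B

Divergence at each region's feature centre — A: about +5, B: about +7, C: about +2, D: about +3. Region B is most positive.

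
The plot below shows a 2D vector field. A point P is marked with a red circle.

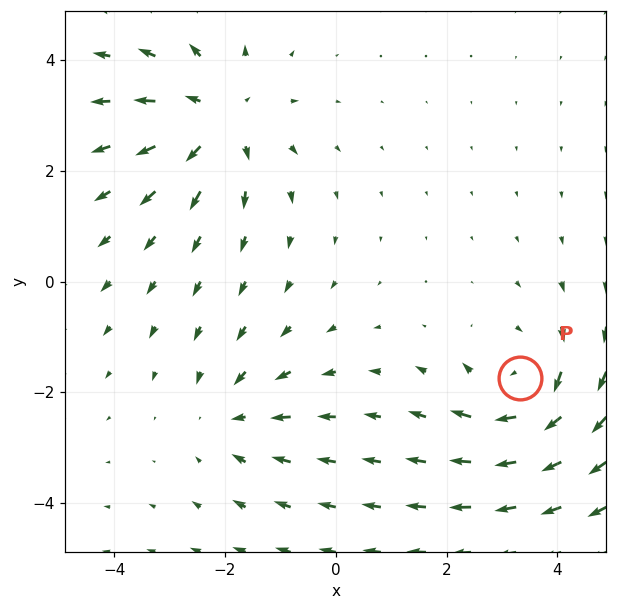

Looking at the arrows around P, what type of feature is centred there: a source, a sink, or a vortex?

At P (3.3, -1.7) the arrows circulate clockwise. Divergence ≈0, curl about -4 — near-zero divergence with nonzero curl is a vortex.

vortex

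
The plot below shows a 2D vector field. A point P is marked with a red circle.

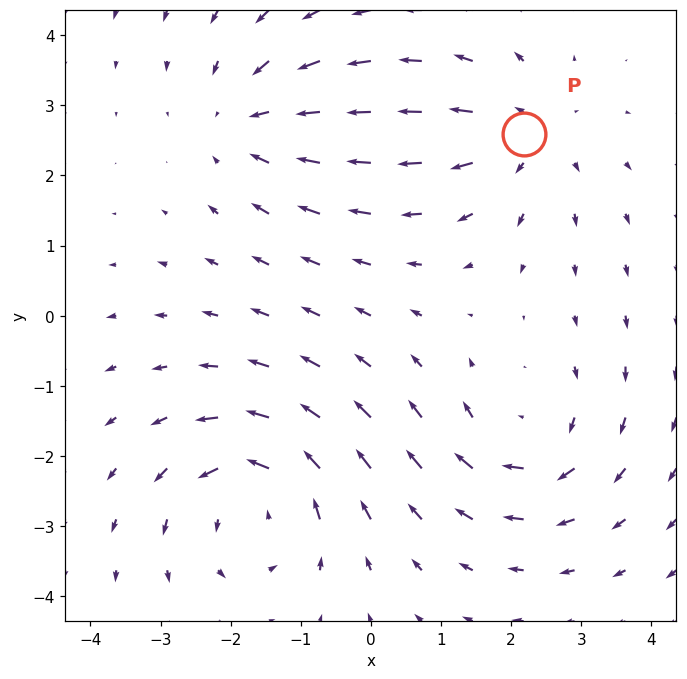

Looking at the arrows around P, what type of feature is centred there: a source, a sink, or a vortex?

source

At P (2.2, 2.6) the arrows spread outward. Divergence about +4, curl ≈0 — positive divergence with near-zero curl is a source.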